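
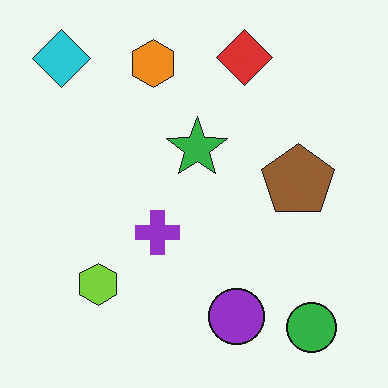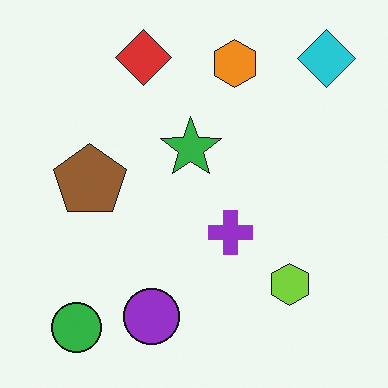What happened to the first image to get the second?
It was flipped horizontally (left ↔ right).

The cyan diamond is in the top-left of the first image and the top-right of the second — shapes on opposite sides of the vertical midline have swapped in a mirror flip.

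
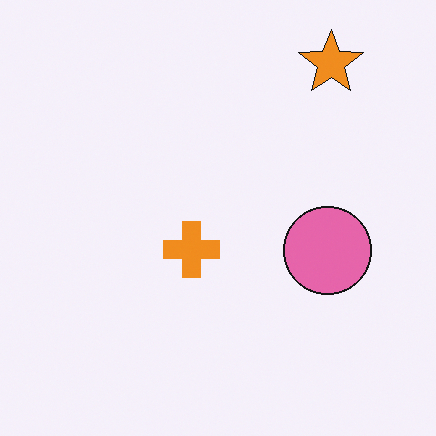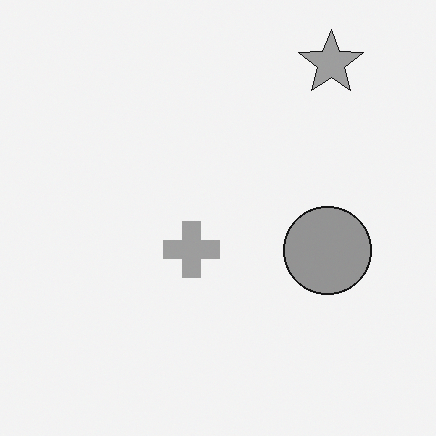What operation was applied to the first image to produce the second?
This is the original image converted to grayscale.

All color is removed — every shape is now a shade of grey.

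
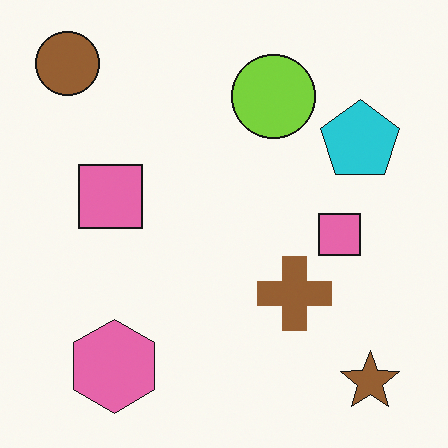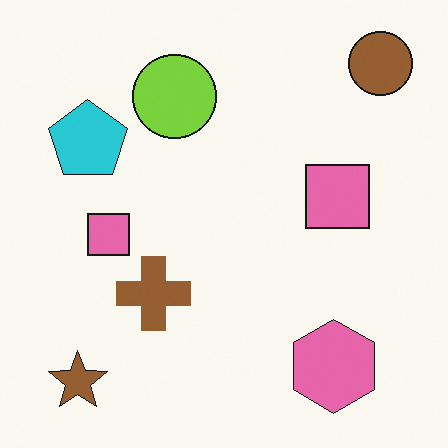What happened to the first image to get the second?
Flipped horizontally (left ↔ right).

The brown circle is in the top-left of the first image and the top-right of the second — shapes on opposite sides of the vertical midline have swapped in a mirror flip.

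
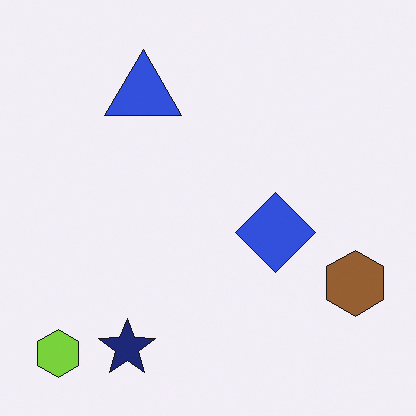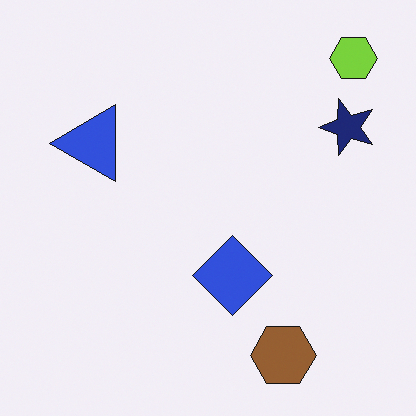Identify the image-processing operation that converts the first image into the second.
Transposed (reflected across the top-left ↔ bottom-right diagonal).

Shapes have swapped their row and column positions — what was in the top-right is now in the bottom-left — a diagonal reflection.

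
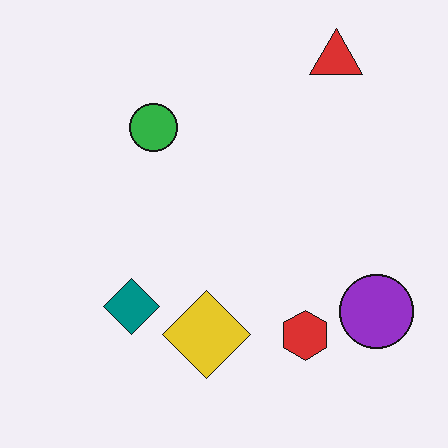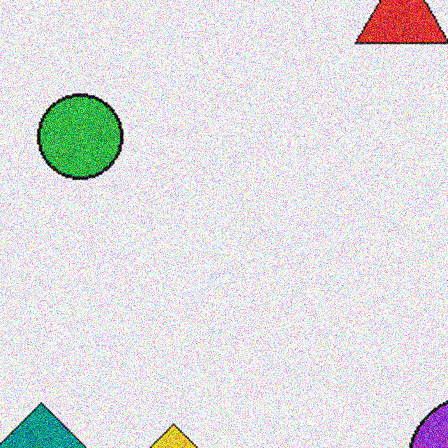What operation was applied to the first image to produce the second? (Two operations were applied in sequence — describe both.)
The transformation is: cropped to a noticeably smaller region and rescaled, then degraded with a thick layer of grain.

The visible shapes are larger and the field of view is narrower; shapes near the original edges may be partly or wholly outside the frame — a crop-and-rescale. Random speckle covers the whole image, including the flat background.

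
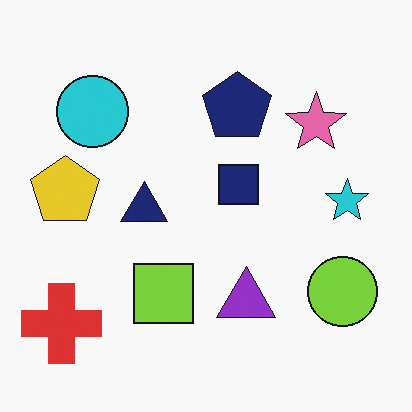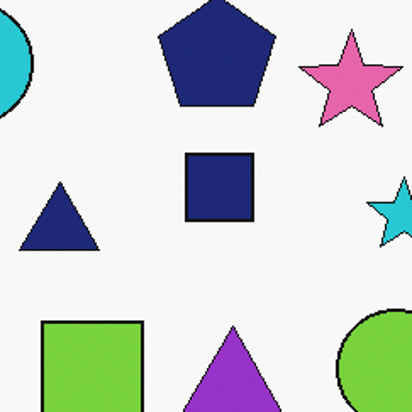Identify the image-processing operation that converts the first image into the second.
The transformation is: cropped tightly and scaled back up.

The visible shapes are larger and the field of view is narrower; shapes near the original edges may be partly or wholly outside the frame — a crop-and-rescale.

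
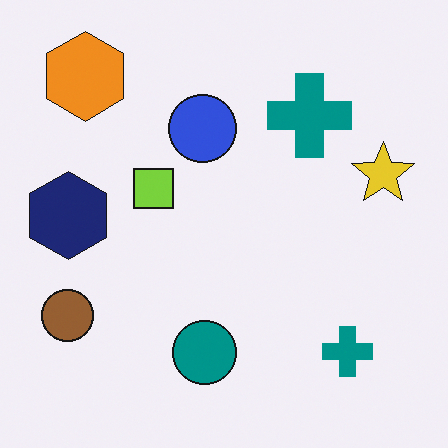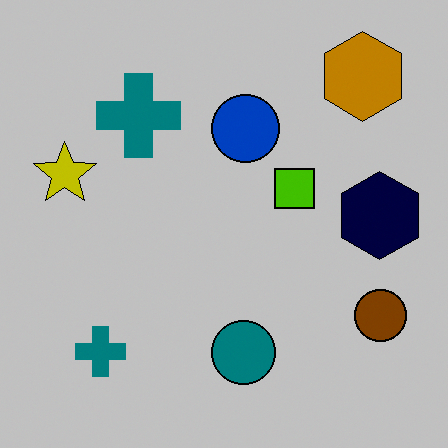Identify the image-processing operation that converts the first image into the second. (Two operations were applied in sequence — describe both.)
This is the original image aggressively posterized, then flipped horizontally (left ↔ right).

Each flat color has snapped to a coarser quantized level — most visibly, the near-white background has dropped to a flat grey. The yellow star is in the right of the first image and the left of the second — shapes on opposite sides of the vertical midline have swapped in a mirror flip.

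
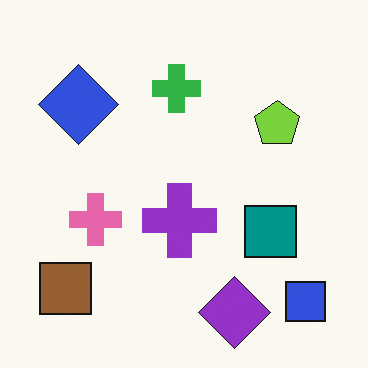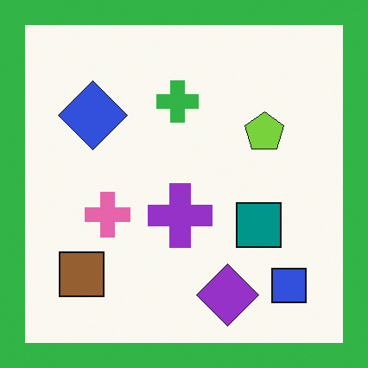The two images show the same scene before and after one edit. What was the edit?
The transformation is: framed with a green border.

A solid green frame runs around the edge of the second image, with the content slightly shrunk inside it.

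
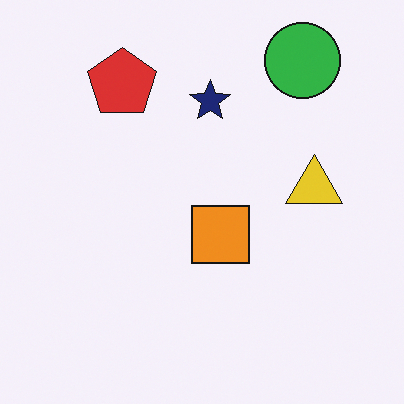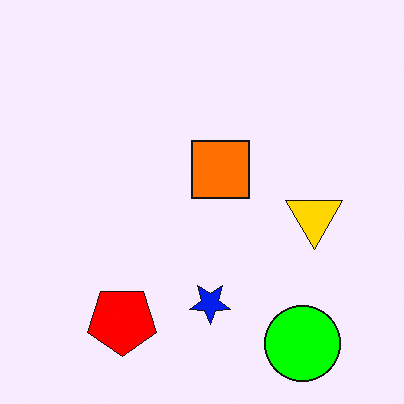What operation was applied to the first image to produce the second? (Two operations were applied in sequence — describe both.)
The transformation is: flipped vertically (top ↔ bottom), then made much more vivid (saturation change).

The green circle is in the top-right of the first image and the bottom-right of the second — shapes on opposite sides of the horizontal midline have swapped in a mirror flip. All colors are more vivid — a global saturation change.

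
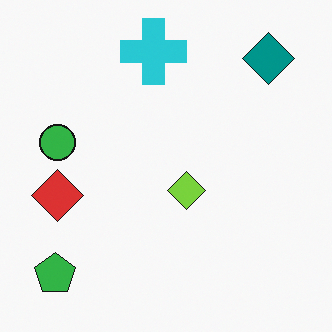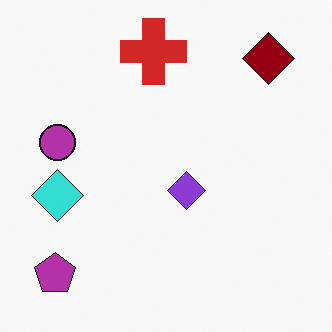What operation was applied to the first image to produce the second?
The image was hue-shifted through roughly half the color wheel.

Every shape's color has rotated by the same amount around the hue wheel — a uniform hue shift.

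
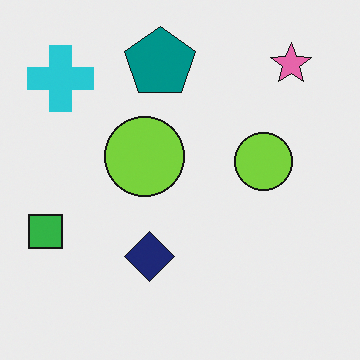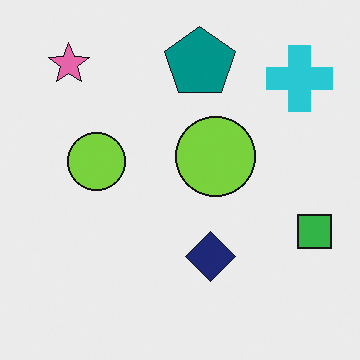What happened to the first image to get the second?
The image was flipped horizontally (left ↔ right).

The green square is in the left of the first image and the right of the second — shapes on opposite sides of the vertical midline have swapped in a mirror flip.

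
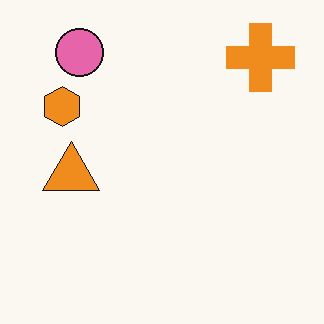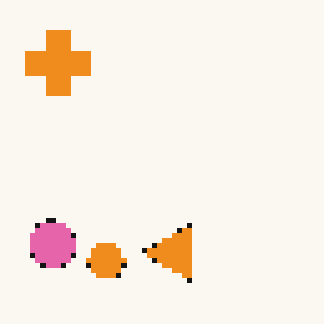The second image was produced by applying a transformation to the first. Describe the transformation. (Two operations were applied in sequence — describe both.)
The image was rotated 90° counter-clockwise, then mildly pixelated.

The orange cross sits in the top-right of the first image and the top-left of the second — consistent with a whole-image 90° counter-clockwise rotation. Shapes are reduced to large square blocks; fine edges and outlines are lost — a downscale-then-upscale (mosaic) effect.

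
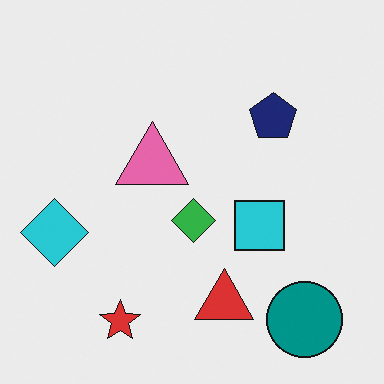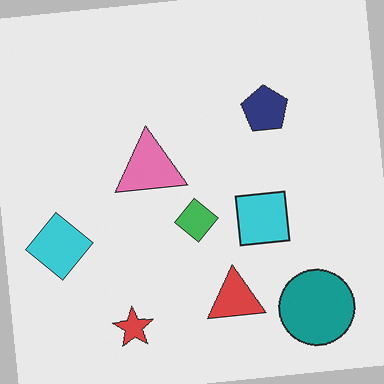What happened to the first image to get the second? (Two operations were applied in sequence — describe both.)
It was rotated counter-clockwise by a small amount, then given slightly reduced contrast.

Every shape is tilted by the same angle and the image corners show triangular fill wedges — a whole-image rotation by a non-right angle. Tones are pushed toward mid-grey across the whole image — a global contrast change.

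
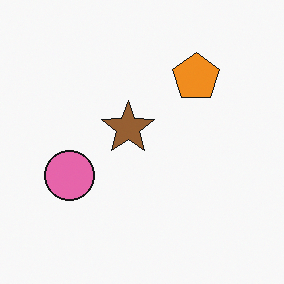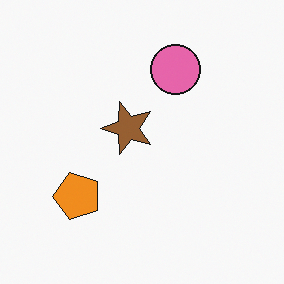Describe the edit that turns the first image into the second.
The image was transposed (reflected across the top-left ↔ bottom-right diagonal).

Shapes have swapped their row and column positions — what was in the top-right is now in the bottom-left — a diagonal reflection.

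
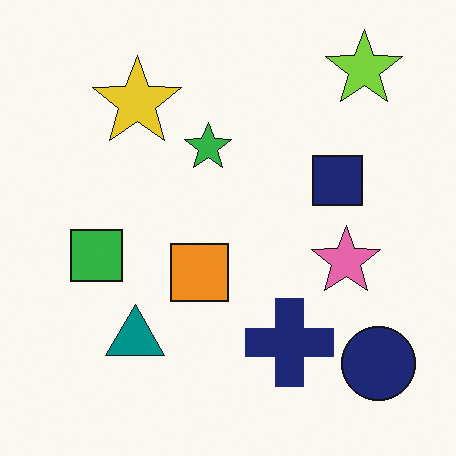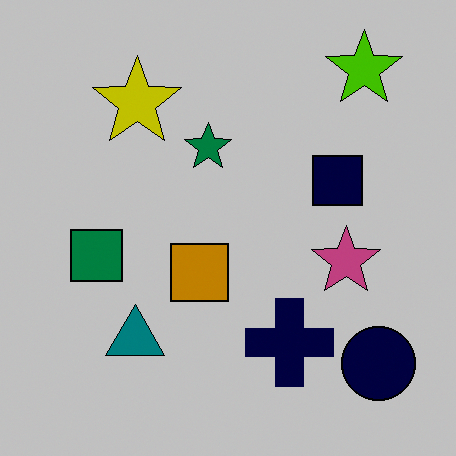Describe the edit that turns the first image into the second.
Aggressively posterized.

Each flat color has snapped to a coarser quantized level — most visibly, the near-white background has dropped to a flat grey.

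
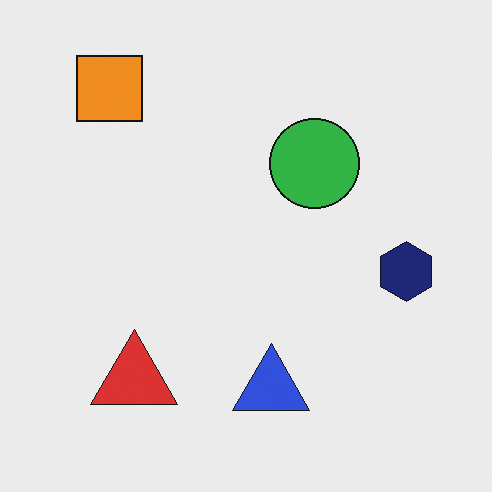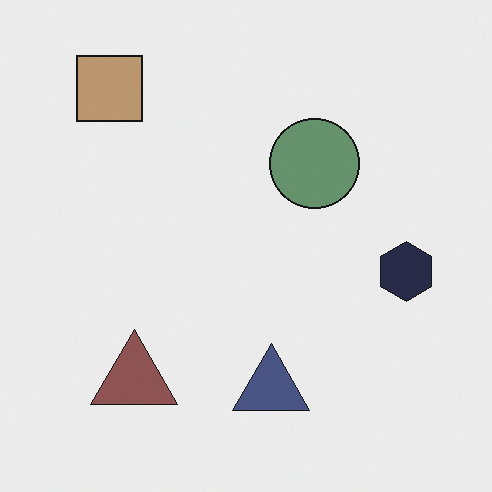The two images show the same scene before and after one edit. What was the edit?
The image was heavily desaturated.

All colors are more muted and greyish — a global saturation change.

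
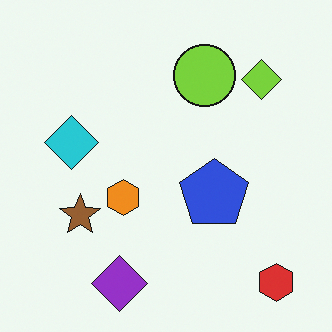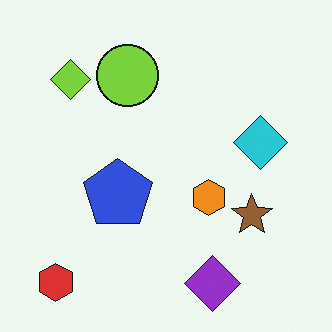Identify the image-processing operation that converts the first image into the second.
It was flipped horizontally (left ↔ right).

The red hexagon is in the bottom-right of the first image and the bottom-left of the second — shapes on opposite sides of the vertical midline have swapped in a mirror flip.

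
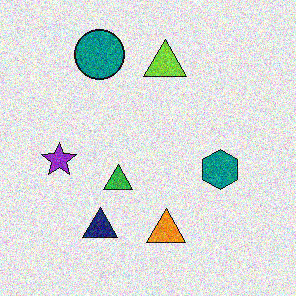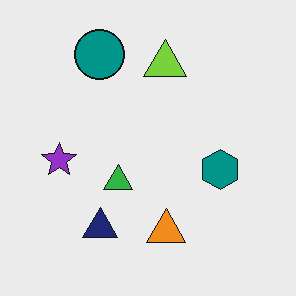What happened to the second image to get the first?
The first image is the second degraded with a thick layer of grain.

Random speckle covers the whole image, including the flat background.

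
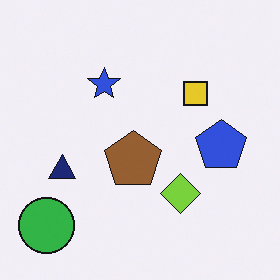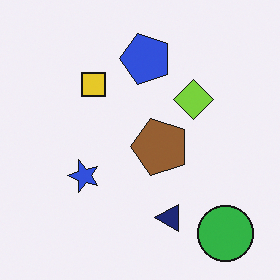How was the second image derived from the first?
Rotated 90° counter-clockwise.

The green circle sits in the bottom-left of the first image and the bottom-right of the second — consistent with a whole-image 90° counter-clockwise rotation.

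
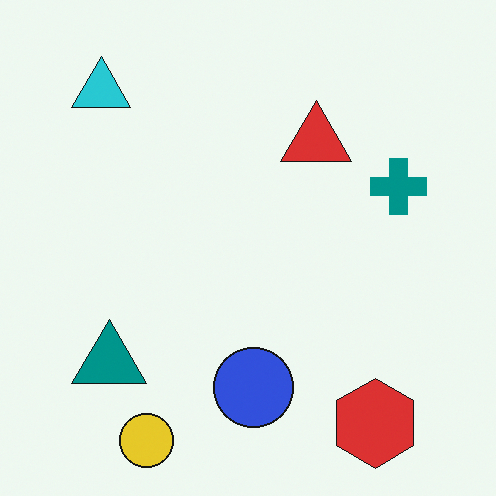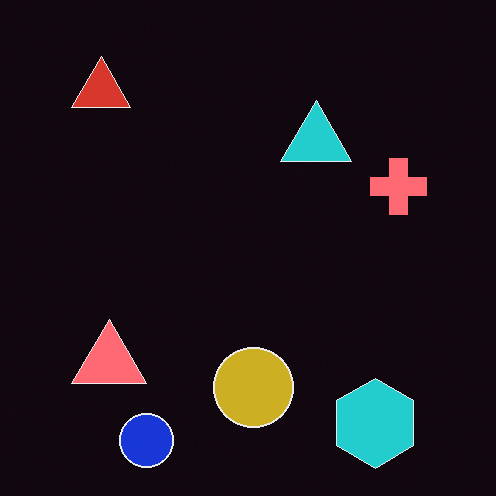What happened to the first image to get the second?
The transformation is: color-inverted (negative).

The light background has become dark and every shape's color is its complement — a photographic negative.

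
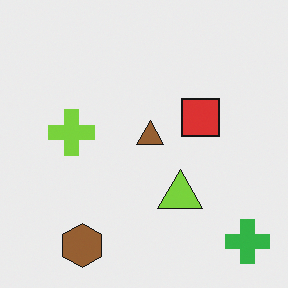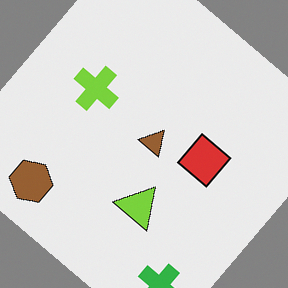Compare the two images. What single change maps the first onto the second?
This is the original image rotated clockwise by a large amount — several tens of degrees.

Every shape is tilted by the same angle and the image corners show triangular fill wedges — a whole-image rotation by a non-right angle.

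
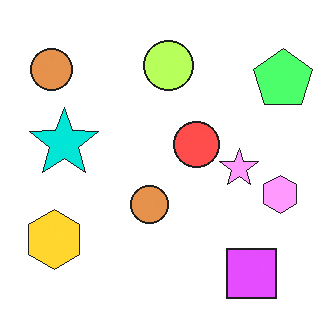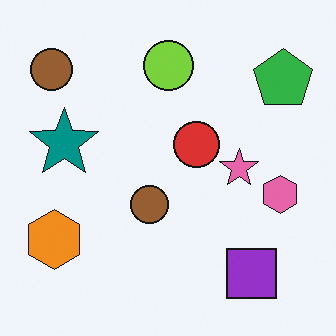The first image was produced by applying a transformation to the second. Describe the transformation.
The first image is the second substantially brightened.

Every pixel — background and shapes alike — is uniformly brightened.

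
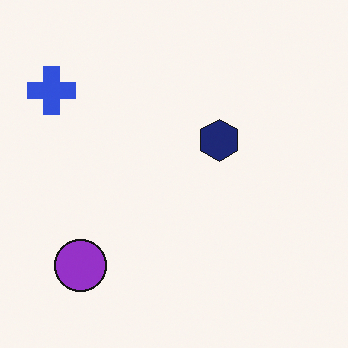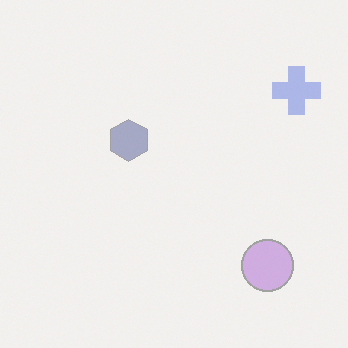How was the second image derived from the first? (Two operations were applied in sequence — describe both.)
It was flipped horizontally (left ↔ right), then given much lower contrast.

The blue cross is in the top-left of the first image and the top-right of the second — shapes on opposite sides of the vertical midline have swapped in a mirror flip. Tones are pushed toward mid-grey across the whole image — a global contrast change.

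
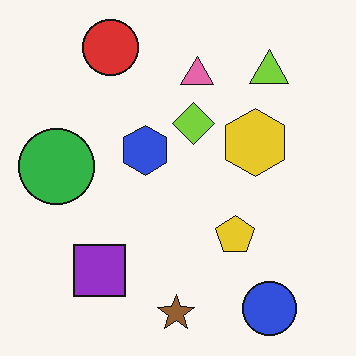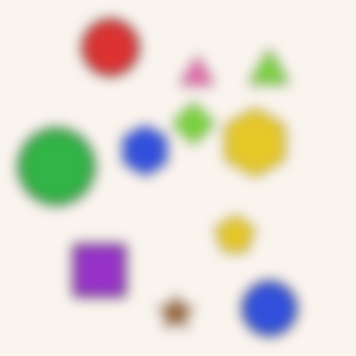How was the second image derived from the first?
Strongly gaussian-blurred.

Shape edges and outlines are uniformly softened across the whole image.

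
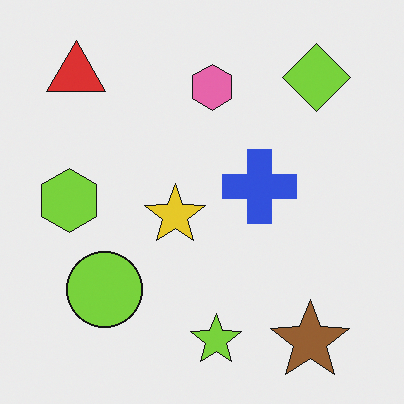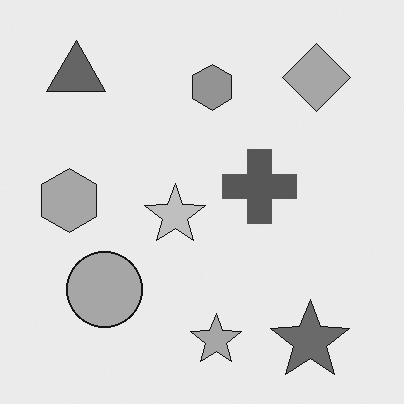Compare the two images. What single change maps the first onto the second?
The transformation is: converted to grayscale.

All color is removed — every shape is now a shade of grey.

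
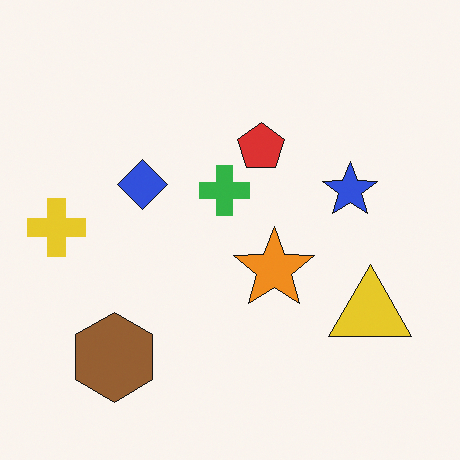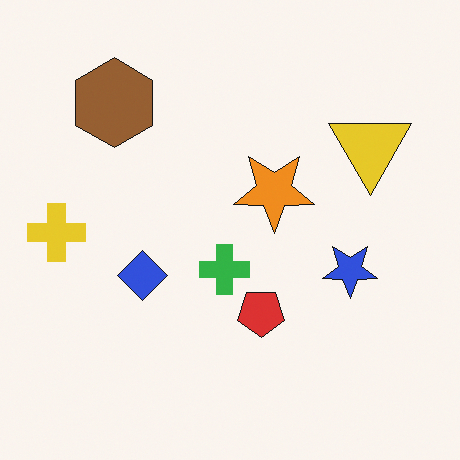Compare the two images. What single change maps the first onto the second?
Flipped vertically (top ↔ bottom).

The brown hexagon is in the bottom-left of the first image and the top-left of the second — shapes on opposite sides of the horizontal midline have swapped in a mirror flip.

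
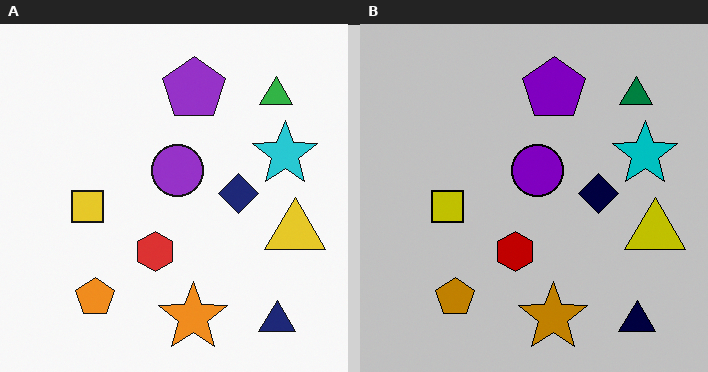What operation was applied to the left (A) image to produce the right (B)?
The transformation is: heavily posterized to just a handful of flat colors.

Each flat color has snapped to a coarser quantized level — most visibly, the near-white background has dropped to a flat grey.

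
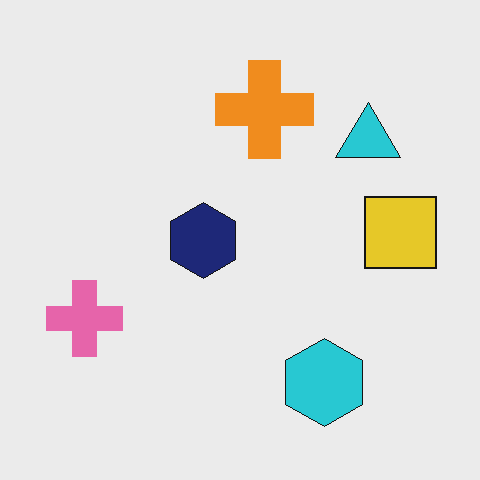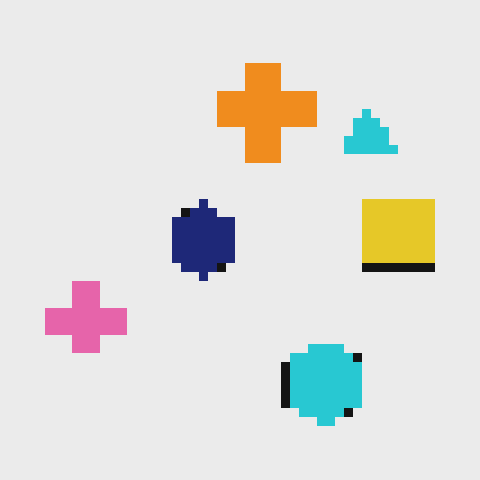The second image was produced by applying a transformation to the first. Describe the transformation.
The transformation is: coarsely pixelated.

Shapes are reduced to large square blocks; fine edges and outlines are lost — a downscale-then-upscale (mosaic) effect.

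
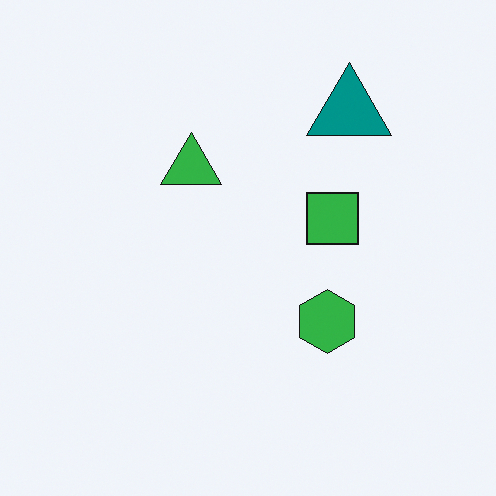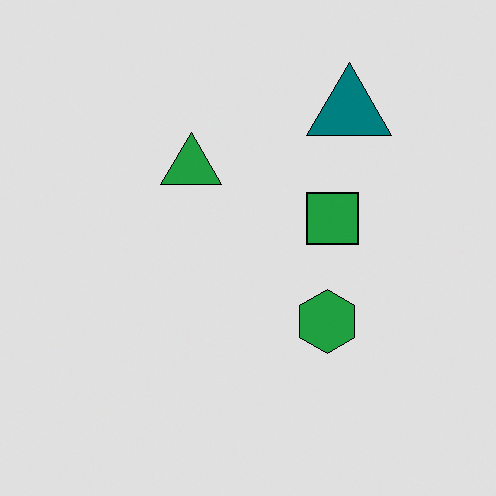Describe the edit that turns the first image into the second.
It was moderately posterized.

Each flat color has snapped to a coarser quantized level — most visibly, the near-white background has dropped to a flat grey.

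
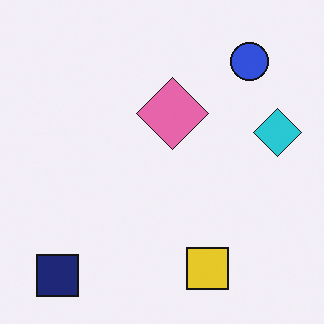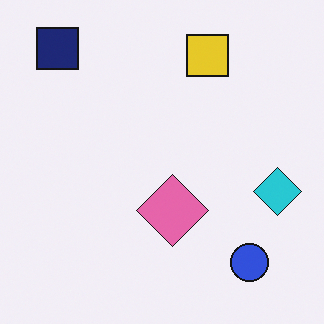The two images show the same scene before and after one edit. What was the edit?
This is the original image flipped vertically (top ↔ bottom).

The navy square is in the bottom-left of the first image and the top-left of the second — shapes on opposite sides of the horizontal midline have swapped in a mirror flip.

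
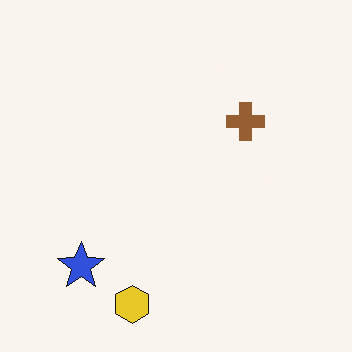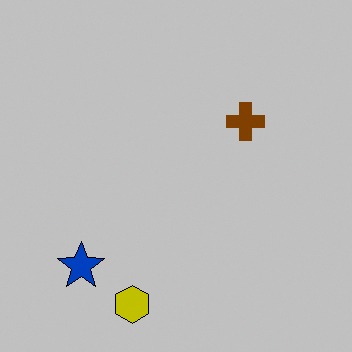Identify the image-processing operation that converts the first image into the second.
It was aggressively posterized.

Each flat color has snapped to a coarser quantized level — most visibly, the near-white background has dropped to a flat grey.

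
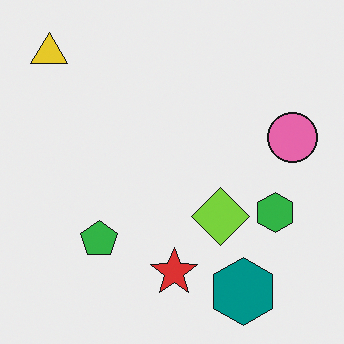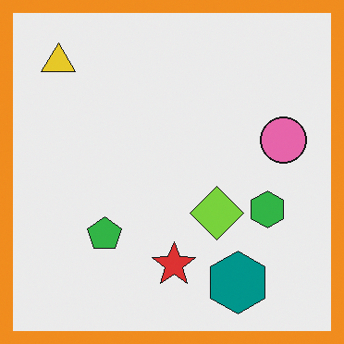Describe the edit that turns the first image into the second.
The image was framed with a orange border.

A solid orange frame runs around the edge of the second image, with the content slightly shrunk inside it.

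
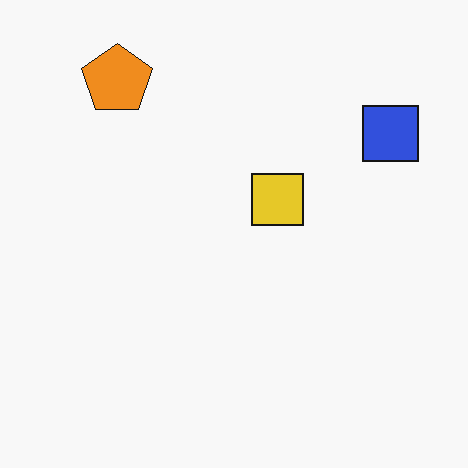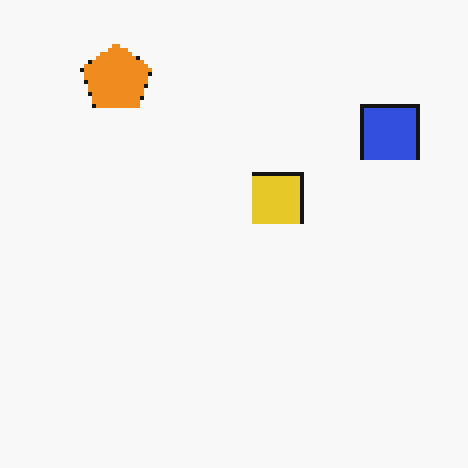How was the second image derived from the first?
The transformation is: lightly pixelated (a mild mosaic effect).

Shapes are reduced to large square blocks; fine edges and outlines are lost — a downscale-then-upscale (mosaic) effect.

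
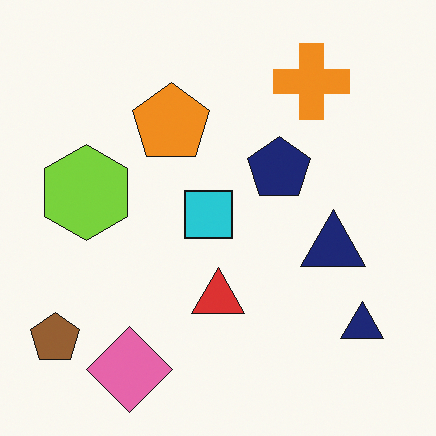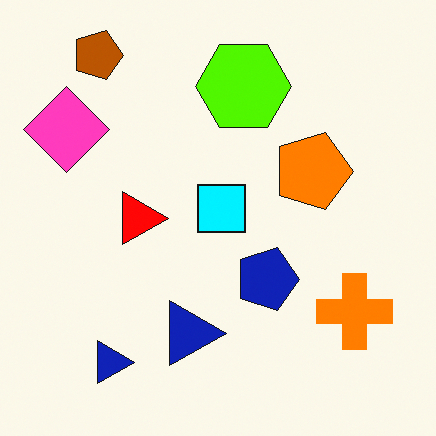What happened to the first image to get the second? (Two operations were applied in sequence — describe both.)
Rotated 90° clockwise, then made much more vivid (saturation change).

The brown pentagon sits in the bottom-left of the first image and the top-left of the second — consistent with a whole-image 90° clockwise rotation. All colors are more vivid — a global saturation change.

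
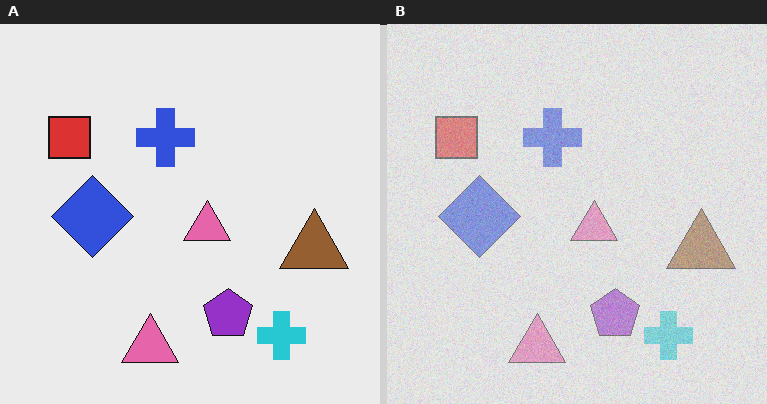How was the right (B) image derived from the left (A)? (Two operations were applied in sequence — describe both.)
Degraded with visible gaussian noise, then given much lower contrast.

Random speckle covers the whole image, including the flat background. Tones are pushed toward mid-grey across the whole image — a global contrast change.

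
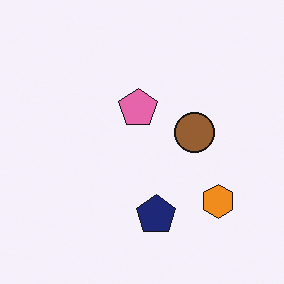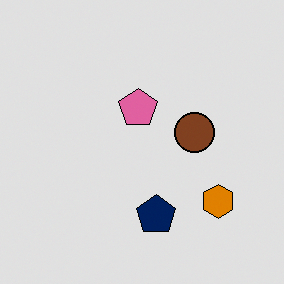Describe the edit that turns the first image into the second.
It was moderately posterized.

Each flat color has snapped to a coarser quantized level — most visibly, the near-white background has dropped to a flat grey.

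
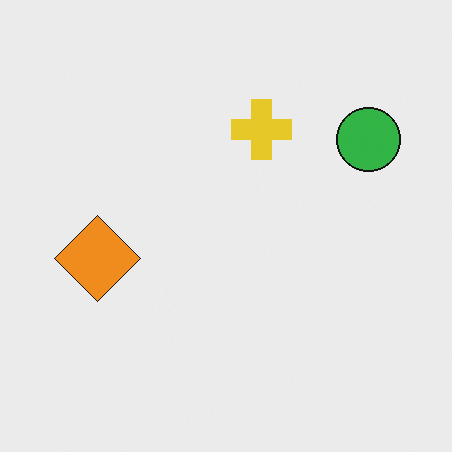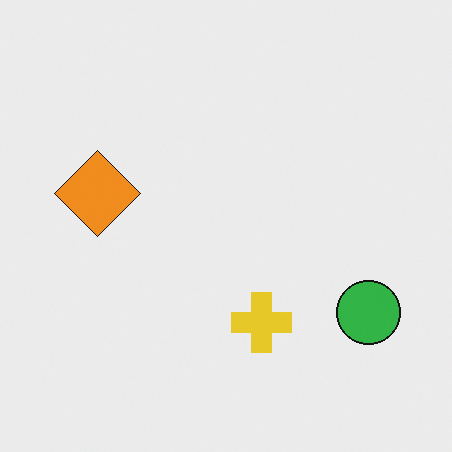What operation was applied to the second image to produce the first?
It was flipped vertically (top ↔ bottom).

The yellow cross is in the bottom of the second image and the top of the first — shapes on opposite sides of the horizontal midline have swapped in a mirror flip.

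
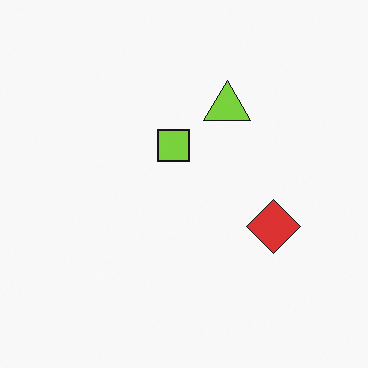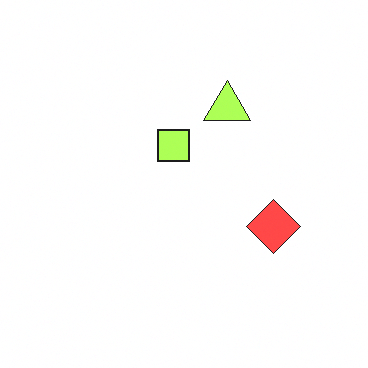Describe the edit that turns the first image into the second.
Substantially brightened.

Every pixel — background and shapes alike — is uniformly brightened.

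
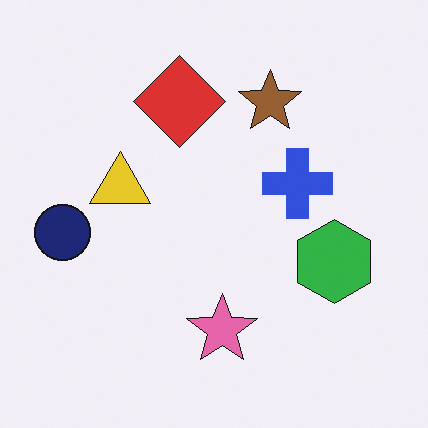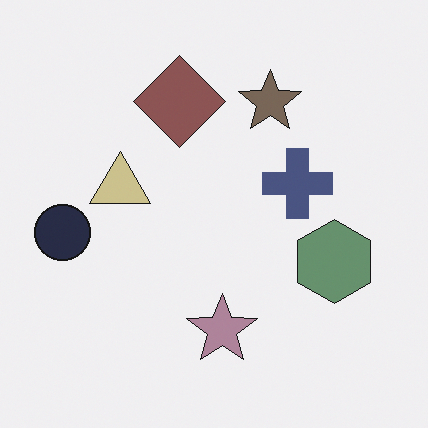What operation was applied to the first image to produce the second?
The second image is the first made much more muted (saturation change).

All colors are more muted and greyish — a global saturation change.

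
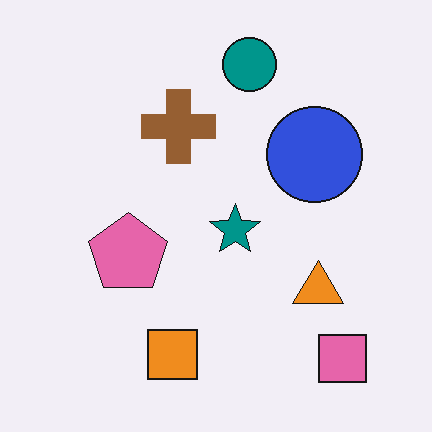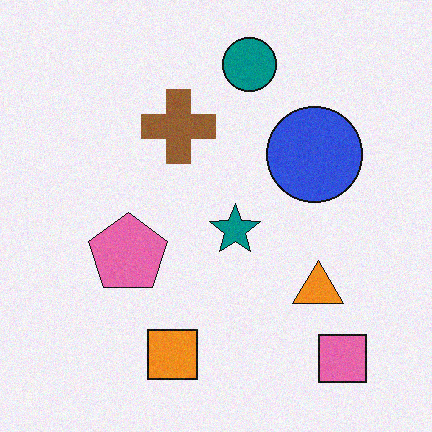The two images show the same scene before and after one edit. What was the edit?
The image was degraded with a light layer of grain.

Random speckle covers the whole image, including the flat background.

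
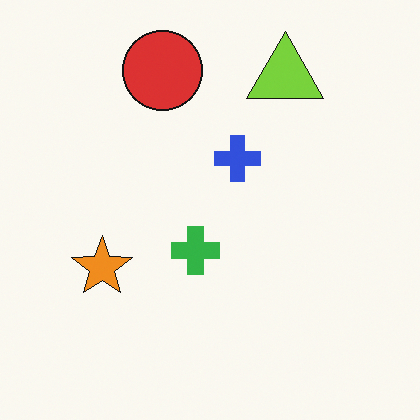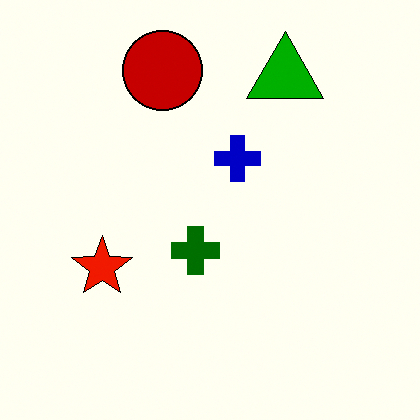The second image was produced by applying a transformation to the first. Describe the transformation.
This is the original image boosted in contrast.

Tones are pushed away from mid-grey across the whole image — a global contrast change.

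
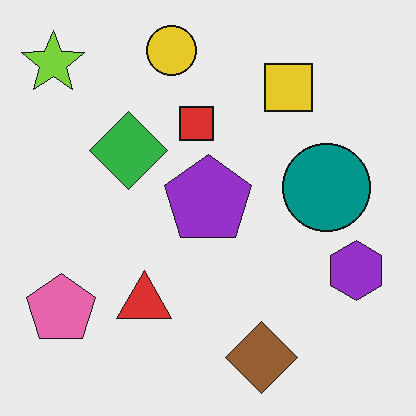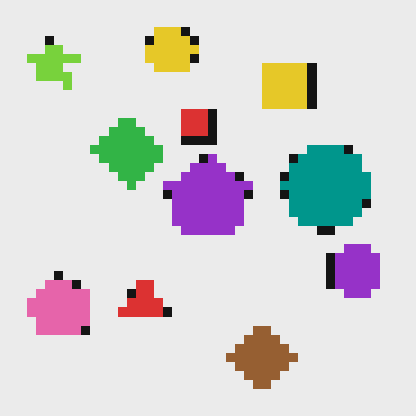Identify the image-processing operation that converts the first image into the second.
The second image is the first coarsely pixelated.

Shapes are reduced to large square blocks; fine edges and outlines are lost — a downscale-then-upscale (mosaic) effect.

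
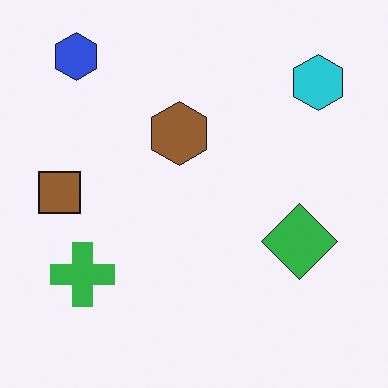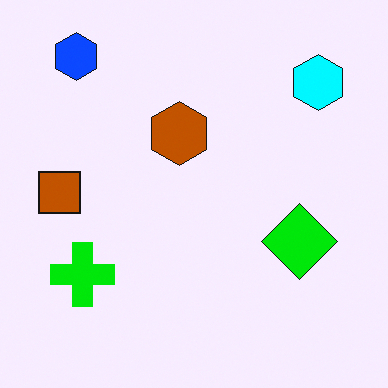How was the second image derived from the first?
Made much more vivid (saturation change).

All colors are more vivid — a global saturation change.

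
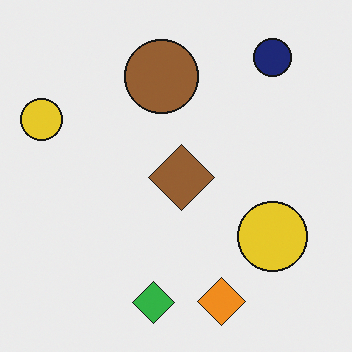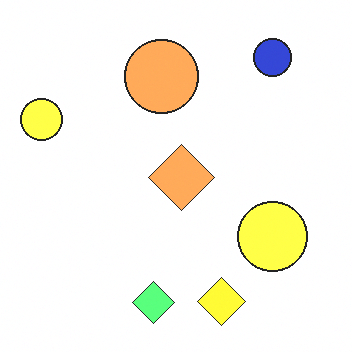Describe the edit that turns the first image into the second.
The image was brightened a lot.

Every pixel — background and shapes alike — is uniformly brightened.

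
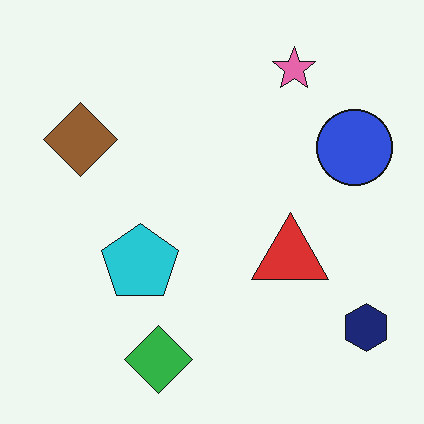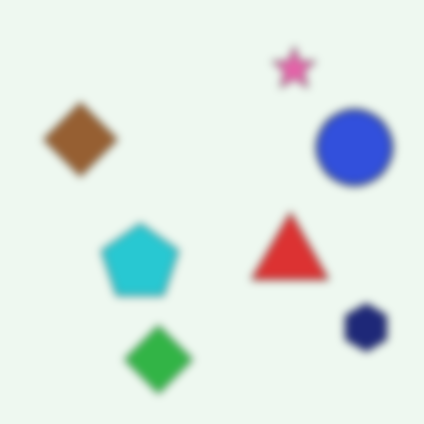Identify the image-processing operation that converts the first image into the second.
It was noticeably gaussian-blurred.

Shape edges and outlines are uniformly softened across the whole image.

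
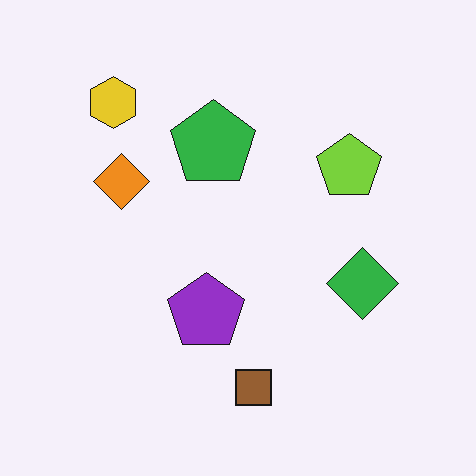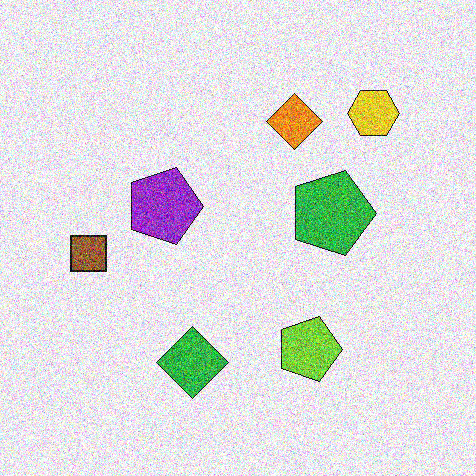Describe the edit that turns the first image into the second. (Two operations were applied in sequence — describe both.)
It was rotated 90° clockwise, then degraded with heavy additive noise.

The yellow hexagon sits in the top-left of the first image and the top-right of the second — consistent with a whole-image 90° clockwise rotation. Random speckle covers the whole image, including the flat background.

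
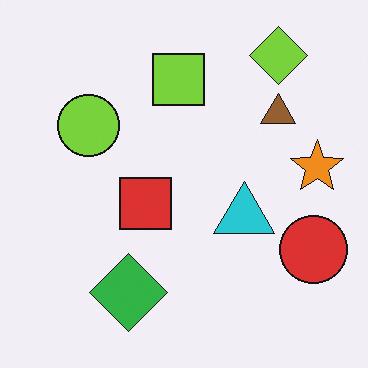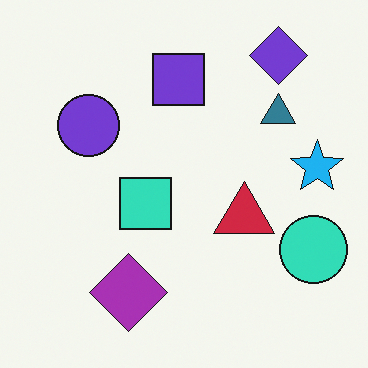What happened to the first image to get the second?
Hue-shifted by a large amount.

Every shape's color has rotated by the same amount around the hue wheel — a uniform hue shift.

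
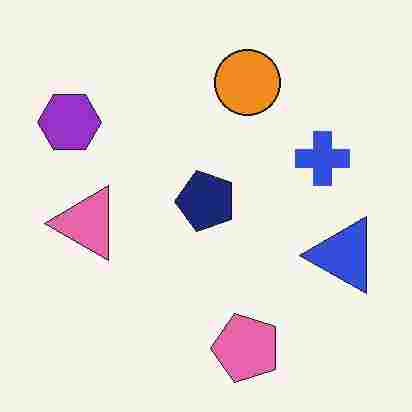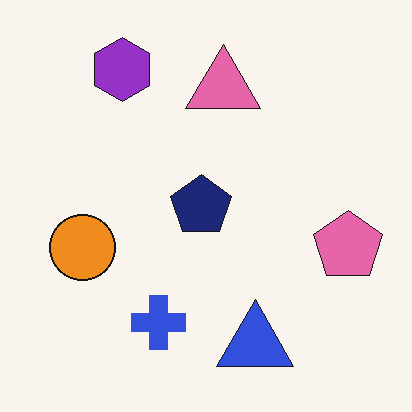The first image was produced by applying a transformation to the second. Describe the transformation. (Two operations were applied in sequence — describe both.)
The image was transposed (reflected across the top-left ↔ bottom-right diagonal), then heavily JPEG-compressed with obvious blocking artifacts.

Shapes have swapped their row and column positions — what was in the top-right is now in the bottom-left — a diagonal reflection. Blocky 8×8 compression artifacts appear around shape edges and the flat background shows ringing — characteristic JPEG degradation.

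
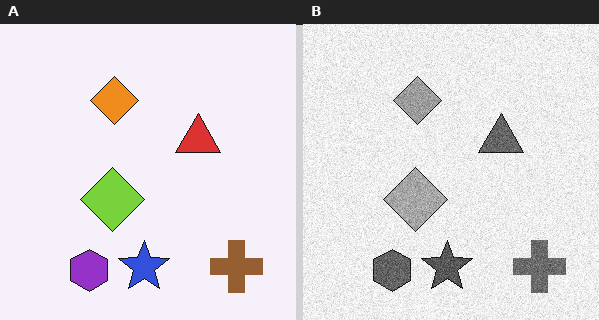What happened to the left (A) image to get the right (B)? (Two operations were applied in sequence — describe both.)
It was degraded with moderate additive noise, then converted to grayscale.

Random speckle covers the whole image, including the flat background. All color is removed — every shape is now a shade of grey.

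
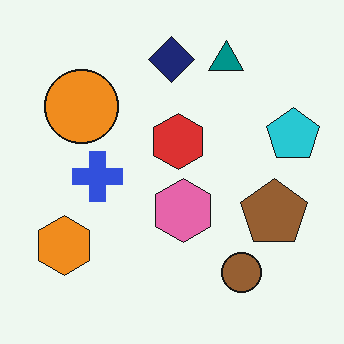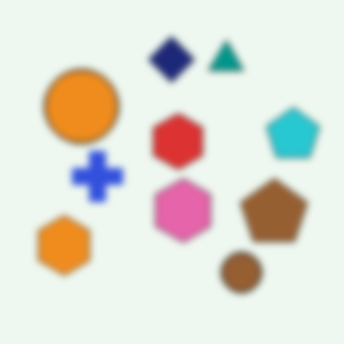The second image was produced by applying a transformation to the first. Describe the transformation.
Noticeably gaussian-blurred.

Shape edges and outlines are uniformly softened across the whole image.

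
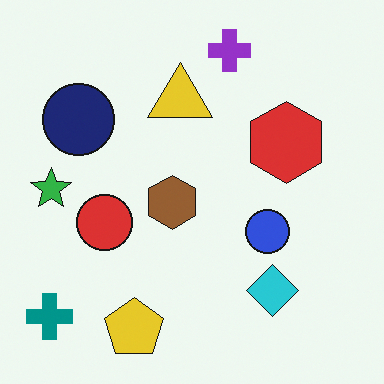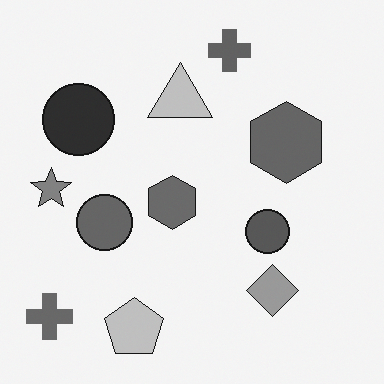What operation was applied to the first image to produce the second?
Converted to grayscale.

All color is removed — every shape is now a shade of grey.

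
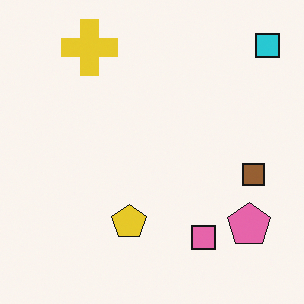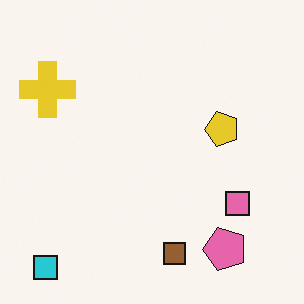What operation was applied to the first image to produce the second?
The image was transposed (reflected across the top-left ↔ bottom-right diagonal).

Shapes have swapped their row and column positions — what was in the top-right is now in the bottom-left — a diagonal reflection.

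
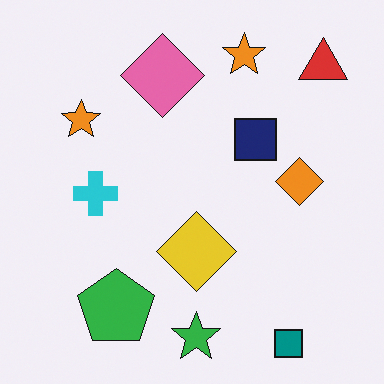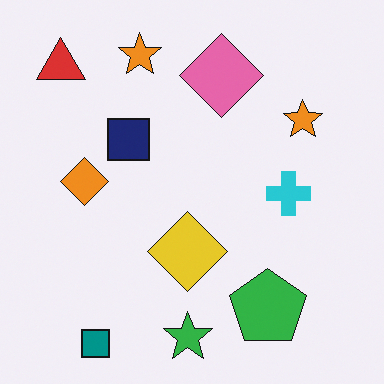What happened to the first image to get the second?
The image was flipped horizontally (left ↔ right).

The red triangle is in the top-right of the first image and the top-left of the second — shapes on opposite sides of the vertical midline have swapped in a mirror flip.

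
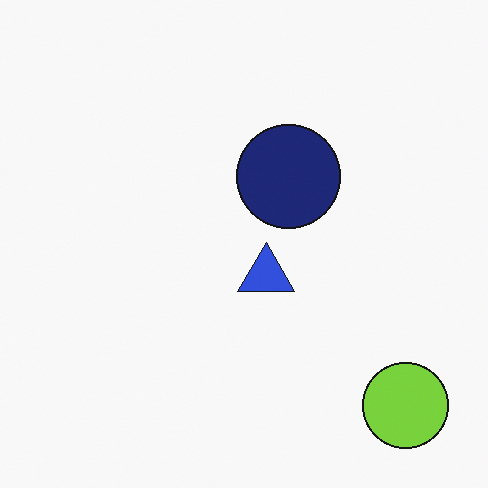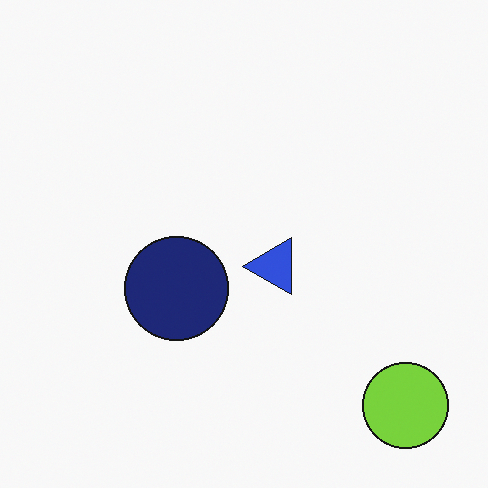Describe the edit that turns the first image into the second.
This is the original image transposed (reflected across the top-left ↔ bottom-right diagonal).

Shapes have swapped their row and column positions — what was in the top-right is now in the bottom-left — a diagonal reflection.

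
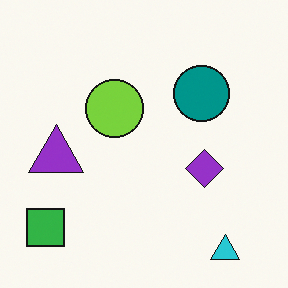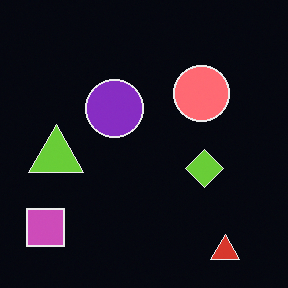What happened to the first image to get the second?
The transformation is: color-inverted (negative).

The light background has become dark and every shape's color is its complement — a photographic negative.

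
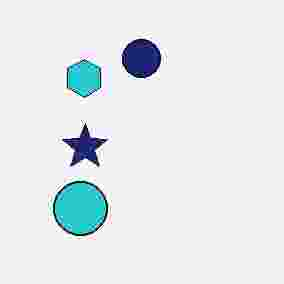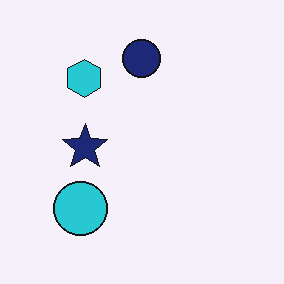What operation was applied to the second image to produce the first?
The image was degraded with heavy JPEG compression.

Blocky 8×8 compression artifacts appear around shape edges and the flat background shows ringing — characteristic JPEG degradation.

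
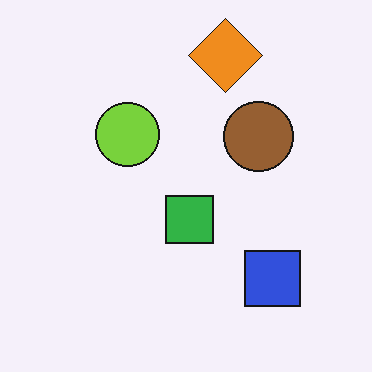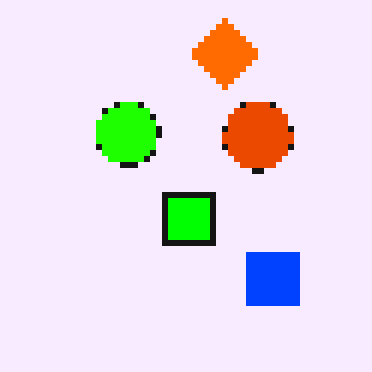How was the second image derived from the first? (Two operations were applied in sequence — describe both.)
The second image is the first made much more vivid (saturation change), then moderately pixelated.

All colors are more vivid — a global saturation change. Shapes are reduced to large square blocks; fine edges and outlines are lost — a downscale-then-upscale (mosaic) effect.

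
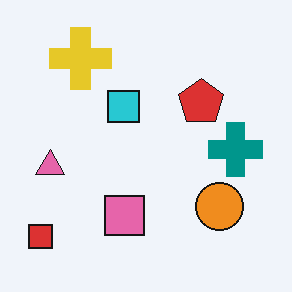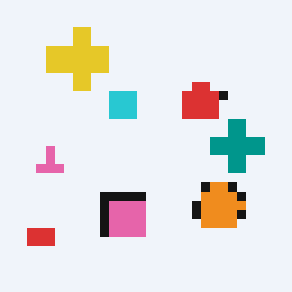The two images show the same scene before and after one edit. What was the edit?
The transformation is: heavily pixelated into large blocks.

Shapes are reduced to large square blocks; fine edges and outlines are lost — a downscale-then-upscale (mosaic) effect.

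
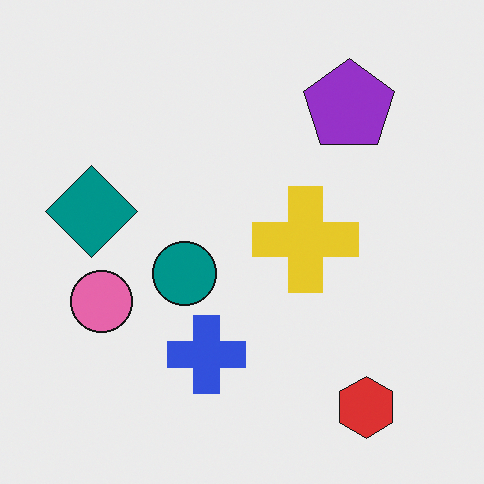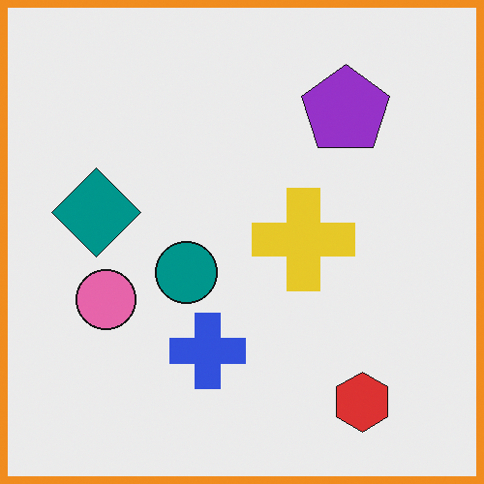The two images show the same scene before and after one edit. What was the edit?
The image was framed with a orange border.

A solid orange frame runs around the edge of the second image, with the content slightly shrunk inside it.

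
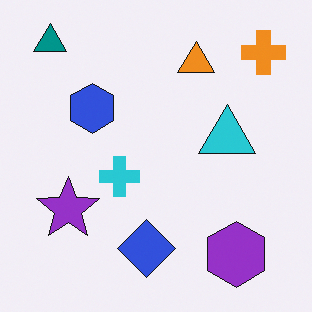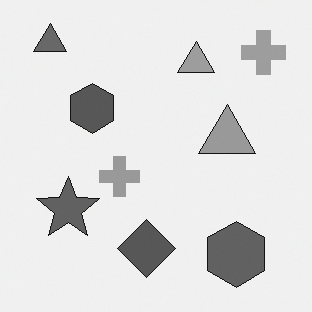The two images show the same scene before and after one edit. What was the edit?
The second image is the first converted to grayscale.

All color is removed — every shape is now a shade of grey.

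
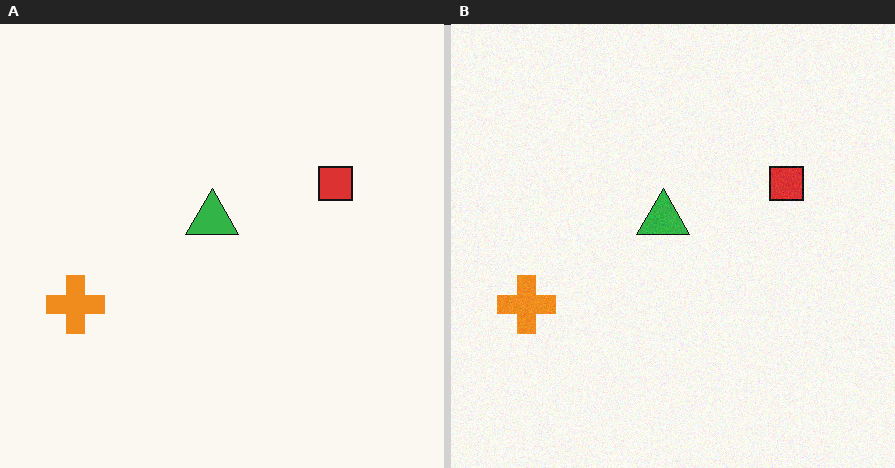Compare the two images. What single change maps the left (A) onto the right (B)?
The right (B) image is the left (A) degraded with a light layer of grain.

Random speckle covers the whole image, including the flat background.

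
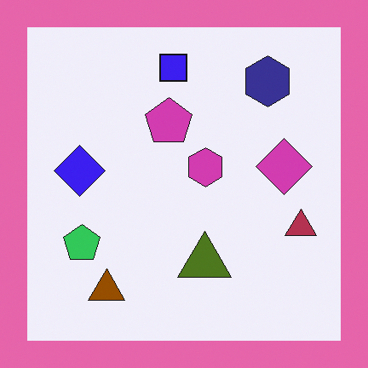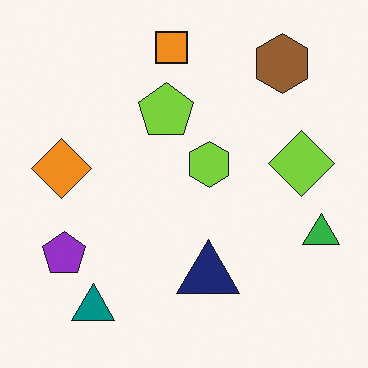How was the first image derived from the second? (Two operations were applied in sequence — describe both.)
The transformation is: hue-shifted through roughly half the color wheel, then framed with a pink border.

Every shape's color has rotated by the same amount around the hue wheel — a uniform hue shift. A solid pink frame runs around the edge of the first image, with the content slightly shrunk inside it.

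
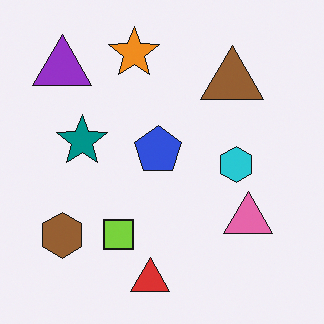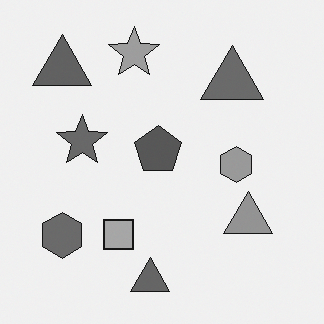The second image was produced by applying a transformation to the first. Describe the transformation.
The transformation is: converted to grayscale.

All color is removed — every shape is now a shade of grey.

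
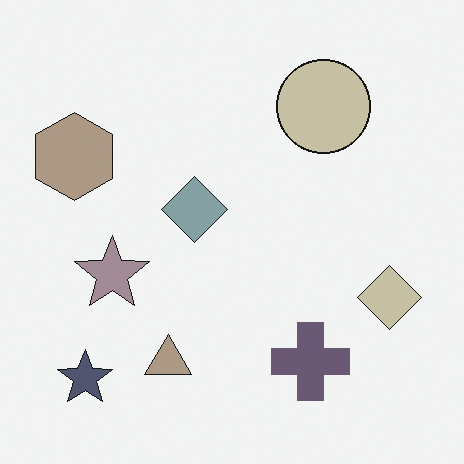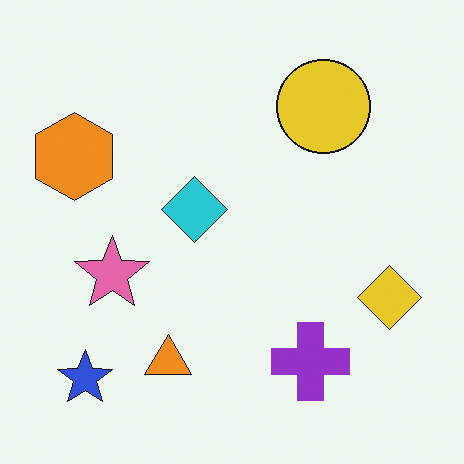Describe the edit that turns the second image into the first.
The image was made much more muted (saturation change).

All colors are more muted and greyish — a global saturation change.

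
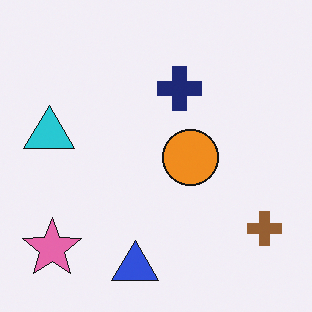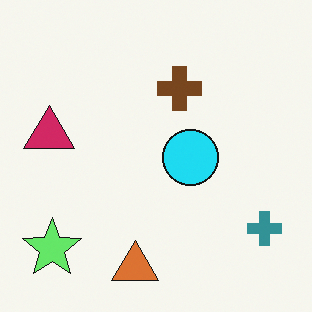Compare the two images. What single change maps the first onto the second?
This is the original image hue-shifted by a moderate amount.

Every shape's color has rotated by the same amount around the hue wheel — a uniform hue shift.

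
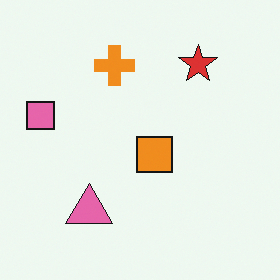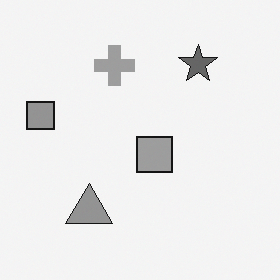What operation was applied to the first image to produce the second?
The second image is the first converted to grayscale.

All color is removed — every shape is now a shade of grey.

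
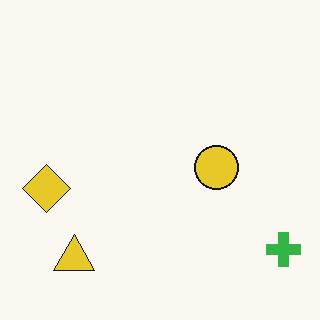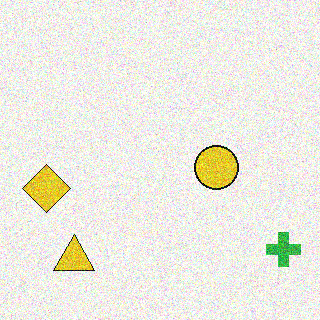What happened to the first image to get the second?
This is the original image degraded with a thick layer of grain.

Random speckle covers the whole image, including the flat background.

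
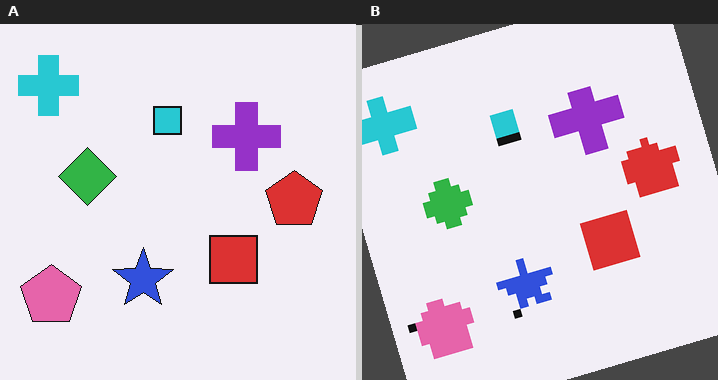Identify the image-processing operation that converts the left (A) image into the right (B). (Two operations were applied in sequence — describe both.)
The image was pixelated into visible square blocks, then rotated counter-clockwise by a moderate amount.

Shapes are reduced to large square blocks; fine edges and outlines are lost — a downscale-then-upscale (mosaic) effect. Every shape is tilted by the same angle and the image corners show triangular fill wedges — a whole-image rotation by a non-right angle.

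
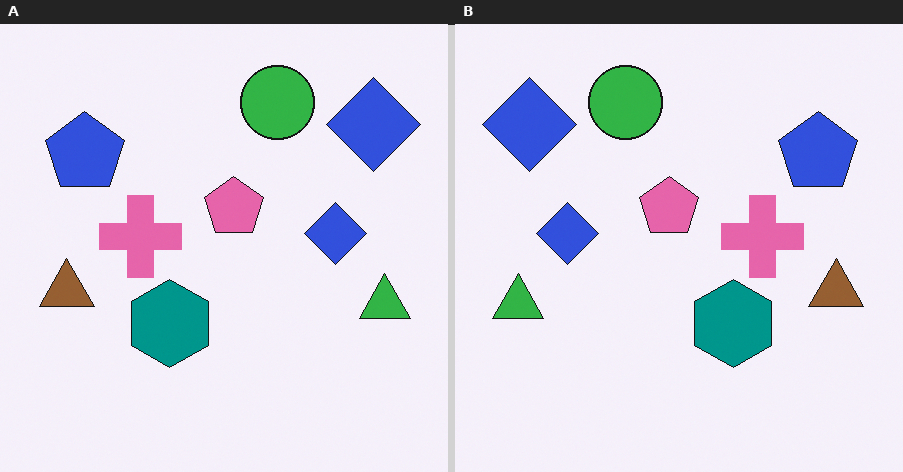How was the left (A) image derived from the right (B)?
The image was flipped horizontally (left ↔ right).

The green triangle is in the left of the right (B) image and the right of the left (A) — shapes on opposite sides of the vertical midline have swapped in a mirror flip.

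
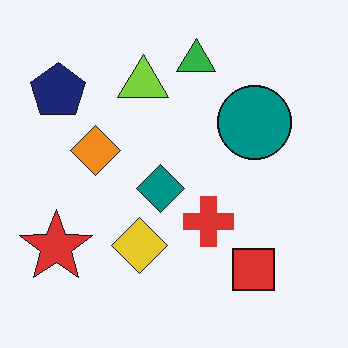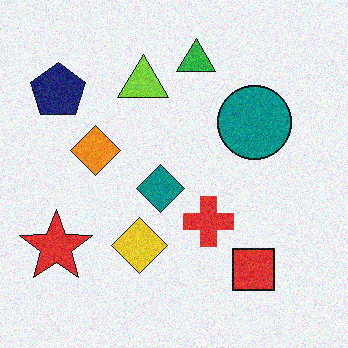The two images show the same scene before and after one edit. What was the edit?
This is the original image degraded with moderate additive noise.

Random speckle covers the whole image, including the flat background.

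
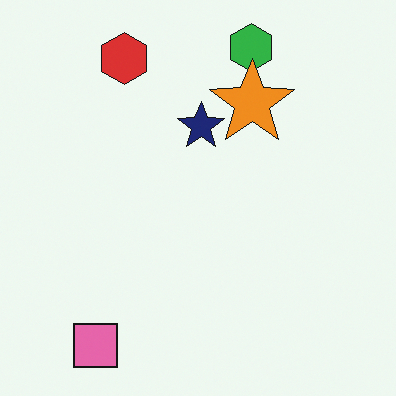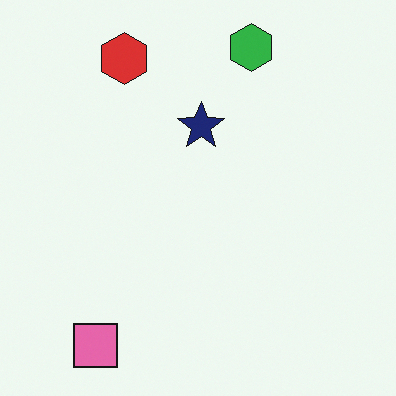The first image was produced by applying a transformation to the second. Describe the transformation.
It was overlaid with an additional orange star.

An orange star appears in the first image that is absent from the second.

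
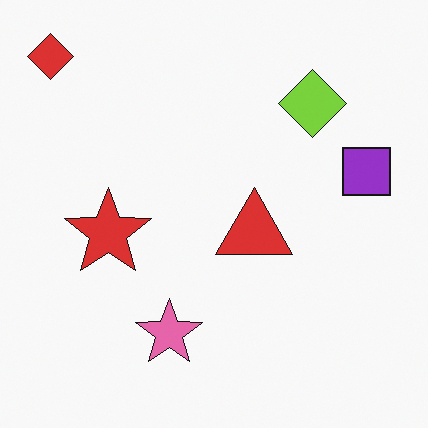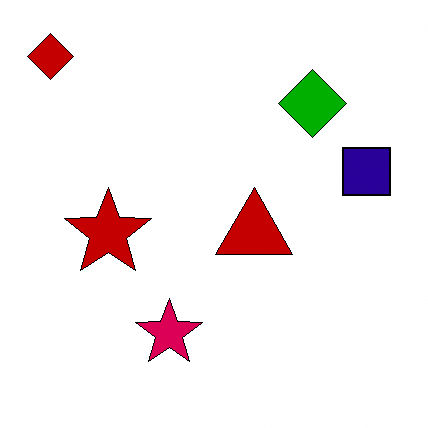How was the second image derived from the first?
This is the original image boosted in contrast.

Tones are pushed away from mid-grey across the whole image — a global contrast change.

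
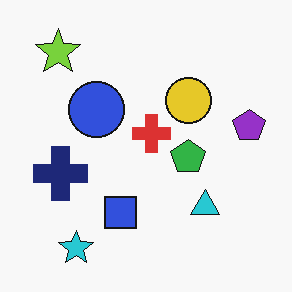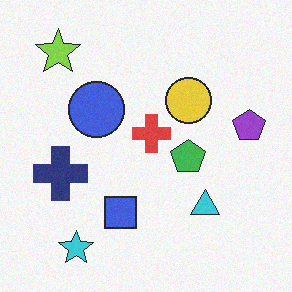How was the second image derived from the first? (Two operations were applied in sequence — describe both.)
The transformation is: given slightly reduced contrast, then degraded with a light layer of grain.

Tones are pushed toward mid-grey across the whole image — a global contrast change. Random speckle covers the whole image, including the flat background.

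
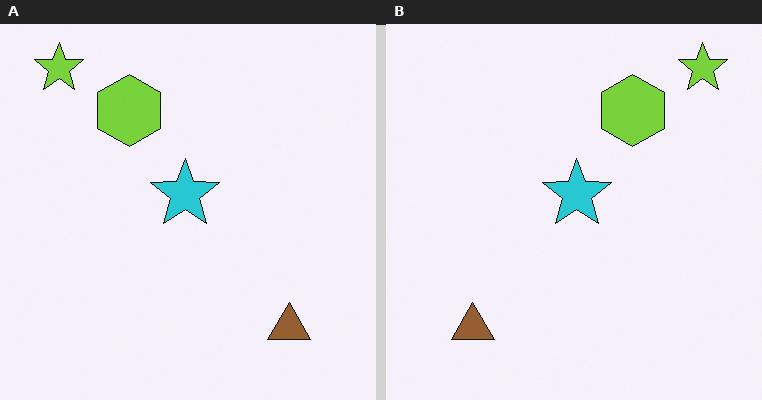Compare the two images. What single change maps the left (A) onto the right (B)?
It was flipped horizontally (left ↔ right).

The lime star is in the top-left of the left (A) image and the top-right of the right (B) — shapes on opposite sides of the vertical midline have swapped in a mirror flip.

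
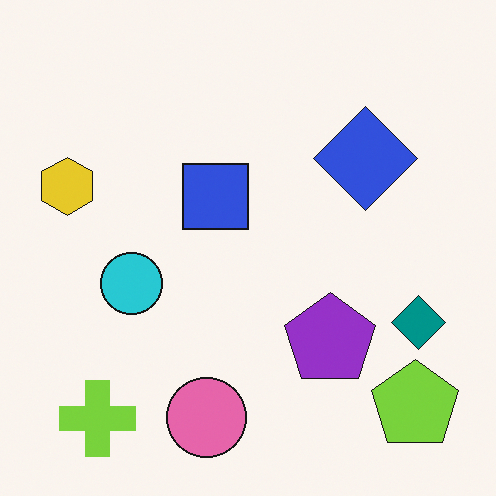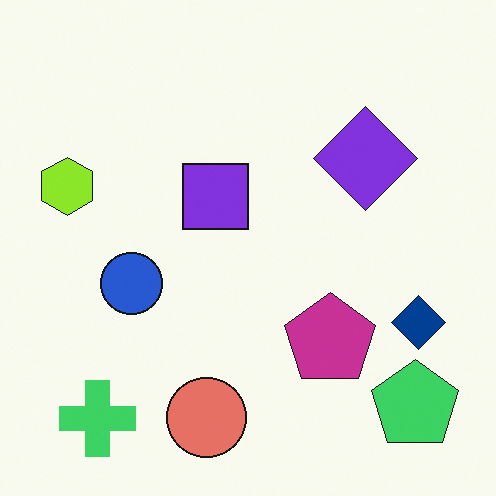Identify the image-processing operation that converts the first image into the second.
The transformation is: hue-shifted slightly.

Every shape's color has rotated by the same amount around the hue wheel — a uniform hue shift.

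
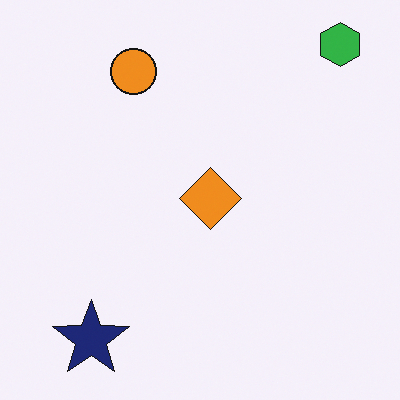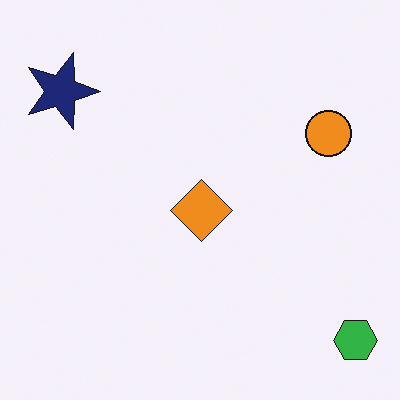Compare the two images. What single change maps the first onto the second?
Rotated 90° clockwise.

The green hexagon sits in the top-right of the first image and the bottom-right of the second — consistent with a whole-image 90° clockwise rotation.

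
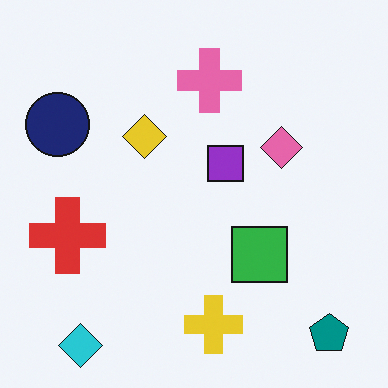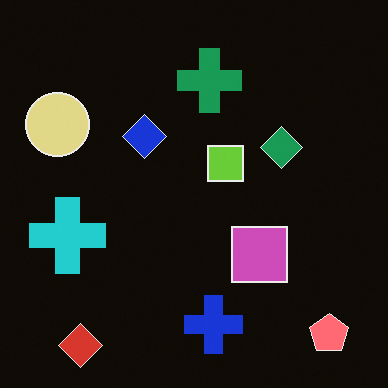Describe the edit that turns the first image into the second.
Color-inverted (negative).

The light background has become dark and every shape's color is its complement — a photographic negative.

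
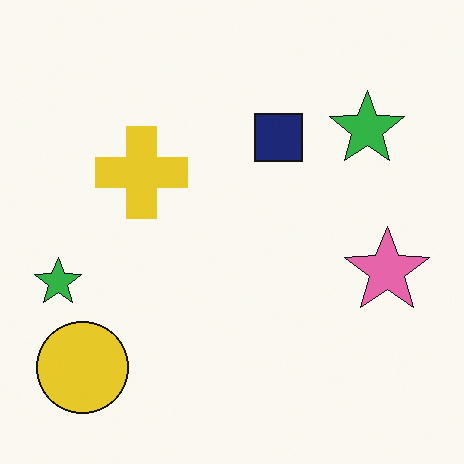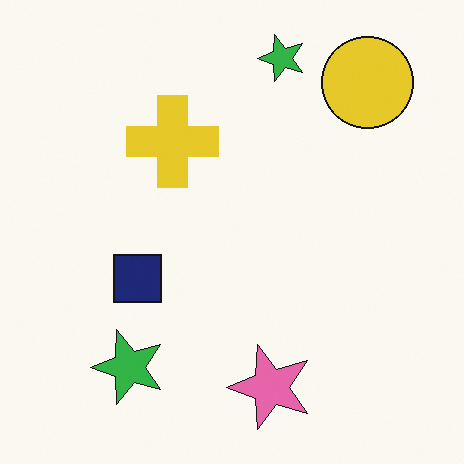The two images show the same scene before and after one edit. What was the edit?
The image was transposed (reflected across the top-left ↔ bottom-right diagonal).

Shapes have swapped their row and column positions — what was in the top-right is now in the bottom-left — a diagonal reflection.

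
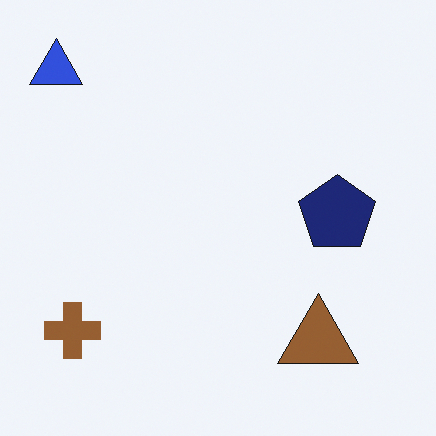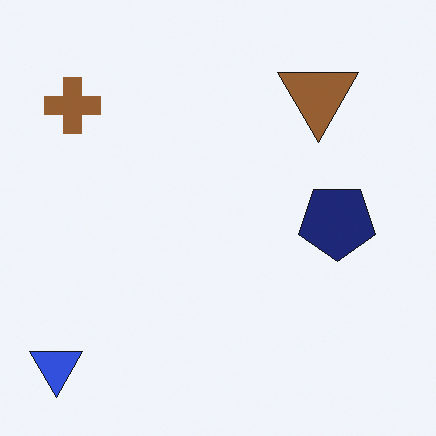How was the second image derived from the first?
The second image is the first flipped vertically (top ↔ bottom).

The blue triangle is in the top-left of the first image and the bottom-left of the second — shapes on opposite sides of the horizontal midline have swapped in a mirror flip.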